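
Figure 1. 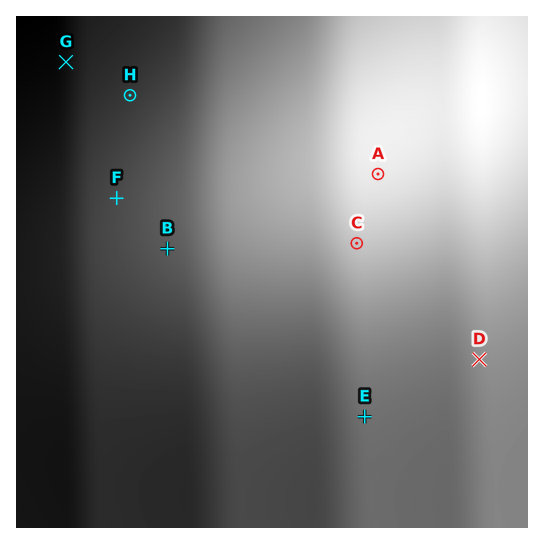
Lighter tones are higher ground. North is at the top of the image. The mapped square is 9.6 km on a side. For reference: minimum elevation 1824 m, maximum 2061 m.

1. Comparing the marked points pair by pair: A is higher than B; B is lower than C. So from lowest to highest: B C A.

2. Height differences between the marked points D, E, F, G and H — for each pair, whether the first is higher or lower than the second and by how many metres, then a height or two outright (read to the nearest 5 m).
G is lower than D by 115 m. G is lower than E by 90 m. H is lower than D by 80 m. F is lower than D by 60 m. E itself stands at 1930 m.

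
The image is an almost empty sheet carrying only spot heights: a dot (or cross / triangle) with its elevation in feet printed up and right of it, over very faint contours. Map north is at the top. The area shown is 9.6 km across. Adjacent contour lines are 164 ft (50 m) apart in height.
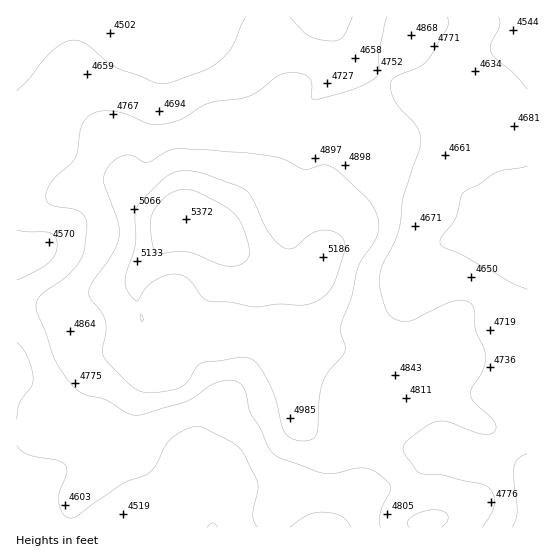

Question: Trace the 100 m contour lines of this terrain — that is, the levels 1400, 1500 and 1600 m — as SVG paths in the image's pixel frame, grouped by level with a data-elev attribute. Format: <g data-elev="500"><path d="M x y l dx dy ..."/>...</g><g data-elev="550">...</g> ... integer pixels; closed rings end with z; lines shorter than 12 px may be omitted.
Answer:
<g data-elev="1400"><path d="M290 527l17-12 15-3 11 1 8 3 5 4 5 7"/><path d="M512 527l4-8 1-8-3-32 0-12 4-8 9-5"/><path d="M17 445l5 6 7 4 28 5 8 5 2 8-8 20 0 9 4 12 4 3 4 1 7-3 44-31 28-12 7-8 10-21 8-8 16-8 11 0 32 16 6 6 5 6 13 28 0 8-5 24 1 7 4 5"/><path d="M17 342l5 6 5 9 6 21-2 9-12 16-2 16"/><path d="M527 289l-17-7-48-27-18-8-4-5 2-5 13-18 6-22 4-6 14-7 18-12 30-6"/><path d="M17 230l33 3 5 4 2 8-2 9-6 9-14 8-18 9"/><path d="M527 89l-12-14-18-16-6-6 0-8 9-20-2-8"/><path d="M246 17l-13 29-12 14-15 10-33 12-8 2-8-1-38-14-10-6-23-19-7-3-6-1-10 3-10 8-11 11-13 17-12 12"/><path d="M352 17l-9 20-5 3-7 1-12-2-11-4-19-18"/></g><g data-elev="1500"><path d="M441 527l6-6 1-6-5-4-9-1-11 1-11 6-5 5 2 5"/><path d="M299 441l11-1 6-5 2-6 1-32 3-14 6-10 17-22 0-5-4-13 0-10 10-25 8-32 15-24 4-11 0-12-5-13-8-10-25-23-7-6-7-2-21 4-20-9-11-3-29-4-63-4-13 2-22 11-4 0-13-7-7 1-6 3-10 10-4 12 15 41 1 9 0 8-8 18-19 26-3 10 1 5 11 13 4 10 1 10-4 19 2 8 29 29 8 4 9 2 21-3 11-4 6-5 9-15 6-4 38-5 10 2 9 8 11 20 14 45 6 6z"/></g><g data-elev="1600"><path d="M226 266l8 0 8-2 5-5 2-5 0-9-5-15-4-9-5-7-14-10-30-14-14 1-14 8-9 11-3 9 1 22 3 10 7 2 17-2 10 1z"/></g>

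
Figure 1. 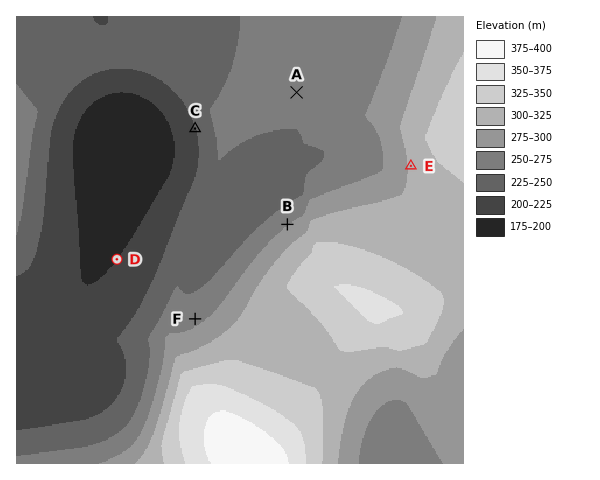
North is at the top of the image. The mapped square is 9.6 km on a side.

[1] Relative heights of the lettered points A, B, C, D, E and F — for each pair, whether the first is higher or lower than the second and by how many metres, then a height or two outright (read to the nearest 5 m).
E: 105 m higher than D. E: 80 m higher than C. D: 75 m lower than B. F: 70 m higher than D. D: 65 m lower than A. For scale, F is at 270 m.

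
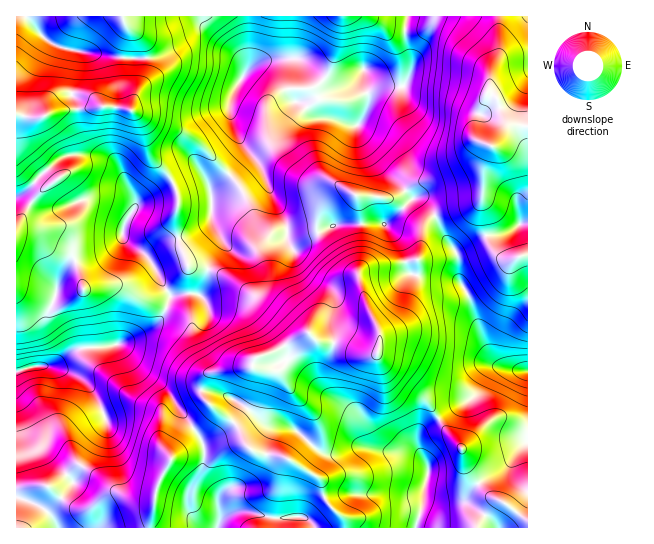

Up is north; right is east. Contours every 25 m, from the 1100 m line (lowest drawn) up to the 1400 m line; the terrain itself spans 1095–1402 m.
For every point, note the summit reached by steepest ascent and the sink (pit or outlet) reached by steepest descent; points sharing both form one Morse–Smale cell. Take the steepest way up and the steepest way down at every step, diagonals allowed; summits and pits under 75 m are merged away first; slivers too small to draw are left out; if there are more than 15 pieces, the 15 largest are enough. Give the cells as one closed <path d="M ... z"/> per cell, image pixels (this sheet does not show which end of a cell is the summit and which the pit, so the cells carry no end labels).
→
<path d="M210 269l-3 4-2 9-6 13-16-2-12 3-10 22-14 13-32 14-40 4-22 16-22 2-15 6 1 155 328-1-2-10-16-15-4-9-2-12-30-20 24-24 2-6 2-5-6-13-21-22-13-19-26-6 0-5 4-4 14-4 34-19-12-3-18-18-34-28-12-8z"/><path d="M122 16l-106 1 1 355 14-5 22-2 22-16 32-2 16-4 28-15 13-14 7-18 12-3 16 2 6-13 3-12-18-3-3-4-8-21-4-21 4-18-3-14-8-15-19-20-6-31-12-13 14-37 2-16-6-18-14-13z"/><path d="M434 216l-9 7-2 6-2 18-4 12 0 15-12 39-10 11-15 9-1 17-4 5-9 0-32-12-13 0-15-10-35 20-14 4-4 4 0 5 26 6 13 19 21 22 6 13-2 5-2 6-24 24 30 20 2 12 4 9 16 15 3 11 181 0 1-157-27-4-9-9-11-23-12-37-10-19 0-18-3-10-11-13z"/><path d="M299 59l-24 0-20 5-11 10-12 21-3 11 2 11 5 16 11 17 0 5-25 26-11 8 1 32 9 17 0 8-13 23 21 8 12 8 34 28 18 18 5 2 11 0 12 10 13 0 32 12 9 0 4-5 1-16-12-25-9-32-2-4-12-4-22-28-6-8 0-15 7-15 9-8 9-6 7 2 8 5 18 0 11 3 9-2 10-7-28-28-18-28-2-9 11-19 0-11-4-9-1-12-14 11-16 3-8-4z"/><path d="M247 16l-124 1 4 9 14 13 6 18-2 16-14 37 12 13 6 31 19 20 8 15 3 10-4 16 1 14 4 17 7 17 3 4 17 2 14-23 0-8-9-17-1-32 11-8 25-26 0-5-14-24-4-20 3-11 17-29z"/><path d="M498 16l-89 0-4 9 0 16 7 25-7 17-3 4-23 0-9-4-5-9-2 0 1 12 4 9 0 11-11 19 2 9 18 28 29 29 12-8 23-6 20-9 14-11 7-13 11 1 7-10 4-8 0-8-7-20-9-6 3-20 8-18z"/><path d="M527 16l-28 1 0 38-8 18-3 20 5 2 6 7 5 17 0 8-9 16-2 2-11-1-7 13-14 11-20 9-23 6-11 7 0 3 6 6 4-2 8 4 10 15 12-5 26-6 8-5 7 42 13 15 8 3 19-6z"/><path d="M345 189l-12 6-12 12-4 11 0 15 22 29 7 7 11 5 11 35 11 24 16-9 10-11 12-39 0-15 4-12 2-18 2-6 10-8-10-14-8-4-4 2-7-8-11 6-9 2-11-3-18 0z"/><path d="M407 16l-158 0-1 53 18-9 33-1 26 25 8 4 8 0 10-4 9-7 3-6 6 11 5 3 28 2 6-8 4-13-7-25z"/><path d="M481 200l-8 5-26 6-12 6 10 21 11 13 3 10 0 18 10 19 12 37 11 23 9 9 26 4 1-116-19 5-8-3-9-8-7-16z"/>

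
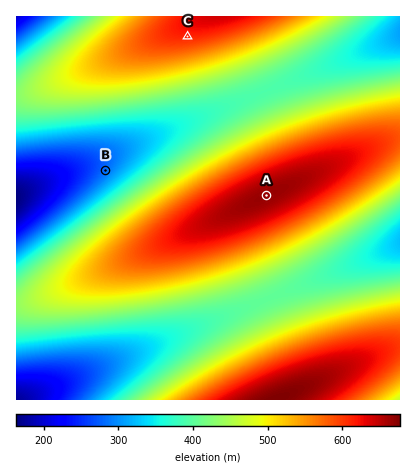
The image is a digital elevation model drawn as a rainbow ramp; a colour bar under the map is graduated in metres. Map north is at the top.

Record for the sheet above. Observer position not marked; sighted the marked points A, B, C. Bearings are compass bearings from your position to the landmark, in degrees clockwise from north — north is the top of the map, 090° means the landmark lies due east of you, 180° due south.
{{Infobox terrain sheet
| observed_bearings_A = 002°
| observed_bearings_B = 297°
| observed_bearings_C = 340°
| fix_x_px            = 265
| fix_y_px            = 251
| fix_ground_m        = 520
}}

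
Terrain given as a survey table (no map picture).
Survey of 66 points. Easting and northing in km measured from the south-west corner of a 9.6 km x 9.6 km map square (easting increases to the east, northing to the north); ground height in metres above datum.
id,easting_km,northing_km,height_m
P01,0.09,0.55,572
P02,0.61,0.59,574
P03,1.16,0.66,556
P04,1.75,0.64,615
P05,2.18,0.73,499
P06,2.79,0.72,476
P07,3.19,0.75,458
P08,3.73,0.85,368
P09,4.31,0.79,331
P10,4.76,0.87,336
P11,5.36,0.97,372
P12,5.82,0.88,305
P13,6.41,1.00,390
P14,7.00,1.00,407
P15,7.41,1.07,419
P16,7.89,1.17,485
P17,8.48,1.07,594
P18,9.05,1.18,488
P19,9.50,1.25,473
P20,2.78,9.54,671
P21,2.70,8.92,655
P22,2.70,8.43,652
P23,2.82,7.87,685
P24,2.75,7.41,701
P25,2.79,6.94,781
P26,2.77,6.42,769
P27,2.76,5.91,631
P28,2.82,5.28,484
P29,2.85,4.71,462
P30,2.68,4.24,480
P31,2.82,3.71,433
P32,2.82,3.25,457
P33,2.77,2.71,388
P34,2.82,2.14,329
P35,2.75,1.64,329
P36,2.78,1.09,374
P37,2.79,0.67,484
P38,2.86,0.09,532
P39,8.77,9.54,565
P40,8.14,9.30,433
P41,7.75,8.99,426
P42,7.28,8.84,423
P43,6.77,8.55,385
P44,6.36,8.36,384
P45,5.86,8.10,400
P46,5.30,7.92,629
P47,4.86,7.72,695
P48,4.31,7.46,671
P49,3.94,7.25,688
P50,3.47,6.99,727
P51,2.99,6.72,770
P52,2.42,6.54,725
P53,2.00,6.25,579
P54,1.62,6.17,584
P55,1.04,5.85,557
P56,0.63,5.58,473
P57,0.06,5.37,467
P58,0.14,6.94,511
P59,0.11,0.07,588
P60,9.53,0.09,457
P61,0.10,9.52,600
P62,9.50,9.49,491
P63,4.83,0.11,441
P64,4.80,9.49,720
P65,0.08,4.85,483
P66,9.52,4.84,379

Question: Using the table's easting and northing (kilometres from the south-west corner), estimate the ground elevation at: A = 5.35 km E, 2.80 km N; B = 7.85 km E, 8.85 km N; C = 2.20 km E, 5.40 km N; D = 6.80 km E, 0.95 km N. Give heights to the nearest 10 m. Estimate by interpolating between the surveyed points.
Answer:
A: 440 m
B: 420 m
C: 450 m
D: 410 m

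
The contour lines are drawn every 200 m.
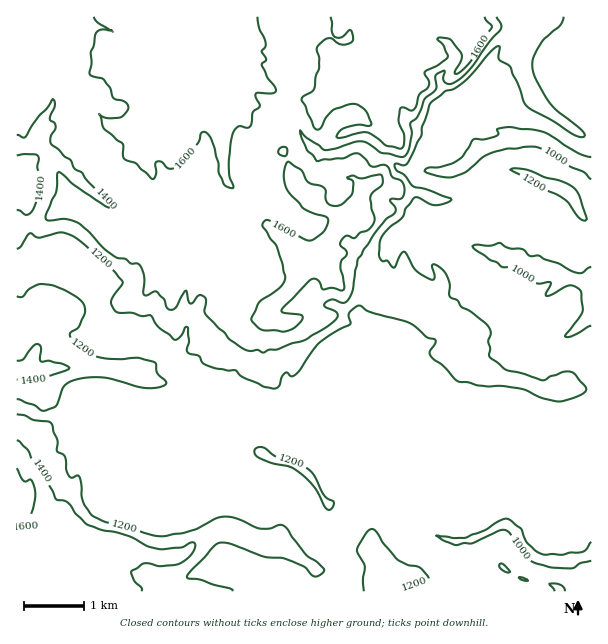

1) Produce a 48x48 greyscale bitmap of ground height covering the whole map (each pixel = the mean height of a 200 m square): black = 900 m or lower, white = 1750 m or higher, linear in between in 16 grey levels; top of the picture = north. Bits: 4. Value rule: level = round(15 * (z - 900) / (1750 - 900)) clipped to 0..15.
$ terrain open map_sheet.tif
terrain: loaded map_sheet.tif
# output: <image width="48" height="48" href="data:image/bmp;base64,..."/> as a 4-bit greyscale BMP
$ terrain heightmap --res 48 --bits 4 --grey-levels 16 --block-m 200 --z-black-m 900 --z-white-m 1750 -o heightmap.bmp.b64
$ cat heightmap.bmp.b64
<image width="48" height="48" href="data:image/bmp;base64,Qk32BAAAAAAAAHYAAAAoAAAAMAAAADAAAAABAAQAAAAAAIAEAAATCwAAEwsAABAAAAAAAAAAAAAAABEREQAiIiIAMzMzAERERABVVVUAZmZmAHd3dwCIiIgAmZmZAKqqqgC7u7sAzMzMAN3d3QDu7u4A////ALu7qaupmIdmVVVERERDRmVVVVRFVVVVRLu6qqupiHdVVVREVVVURmZlVVVVVVRDM7u6qqqqmZl1VURVVVVVVmZVVERFVDIREru6qru6qZmXVVVmZkREVmVEQzM0QxIjIsu6q8updmZ3ZmZmZUMzRlQzIiIiMiMzM8y7uodlRERFZmVVVDMzRVMiMzMyEjNEQ9y7p1REMzMzRVREQzRDNEMzMzMzMzRERNy5hkQzMzQzM0MzM0VUMzIzMzREQ0RERNyodUQzM0QzMzMzM0VEMzMzMzRERERERMyXZUMzNEQzMzM0RFREQzMzMzNERERERMp2VUMzNEQzMzRFVVRERDMzMzRERERERLhlVEMzNEREMzVVVERERERERERERERERIdlRDMzNEREREREREREREREREREREMzM3ZlRDMzREREREREREREREREREREREMzM2VURDMzRERERERERERERERERFVEQzMzM1VlQzMzRERERERERERERERERVVEQzREQ2Z2RDM0RERERERERERERERERVVVRFZmZYiHVERWZlREREVmVERERERERVVmZmZmZZmZiHd3ZkREVWd3ZURERERERWd2ZVVVVJmYh2VVVURVZ3iIdlREREREVnhlVEM0Q4mHZUREREVWeJmZmHREREREVndlRDMiI3h2VURERFZniau8y5dVRERFZmdlQzMiInd3ZUREVXZnm7zd3LqGVEVWZmZlQzMzIWZ3ZkRWZoiIq7zdzLqXVWZmZmVUMyMzIVZ2ZUVniJmZq7zN3LuqZmZmZlQzIiIjIVVVVERXiaqaq7vM3czcdmZmZVQyIiIiIVRERERnmrqru7u8zd3bhmVlVVMiIiEREUREREaJm7qru7u83d7cllVVVUMiIhIiMlRERWmqvLqru7u83d3cp1VUQyIiIiIjM2VVVpu6u7u8zLvN3M3cyVVDIiIiIiIzRHZ3eaqqqqvMu7zNzMzd3IVDMzIiIiM0VZiKqqqZqrzLu7zMzMzd3bhTREMyIjNEVamKqpmaqru7u8zMzN3M3Ll1VVQyIzRVVbp5qZmqvMu7vMzMzdzM3cuFVEVDM0VWVLqJiKqrzMu7zMzM3czMzcljIiNFRVVVQql4iaq83MzLzMvMzLq7yZZSIiIkVVVDEZl4mqvN3d3MzczMy5iIl4mUMyISIzMhEoeKqqvN7t7c3cy8ypq6ms21RDIhERESRZiJqrzd7u7d3czLubzMzN22RDMiIiI1VamJq8zN3u7t3t3Lqs3MzN24VDMjRERVVaqZq8zM3e7u7t3Lq93cze3bVDM0RVZVVbuqu7zd7u7+7t3Mu83d3u7tlUNERWZVVburvMze7u7+7t3cu83u7v/+uJVEVWVVVbuqzN3u7u7u7u3cu83u3e7+yrpVVWVVVLqqvN7u3u7u3d3Mu83t3e/+7b2VVmVVVbu6vM7d3e7u3d3cu83c3e7u7c7XZmVVVcy7u83d3e7t3e7Lu8zM3u7u3e7rdmZVVcy7u83e7d7t3d3Lu8zd3v7u7u7shnZlVQ=="/>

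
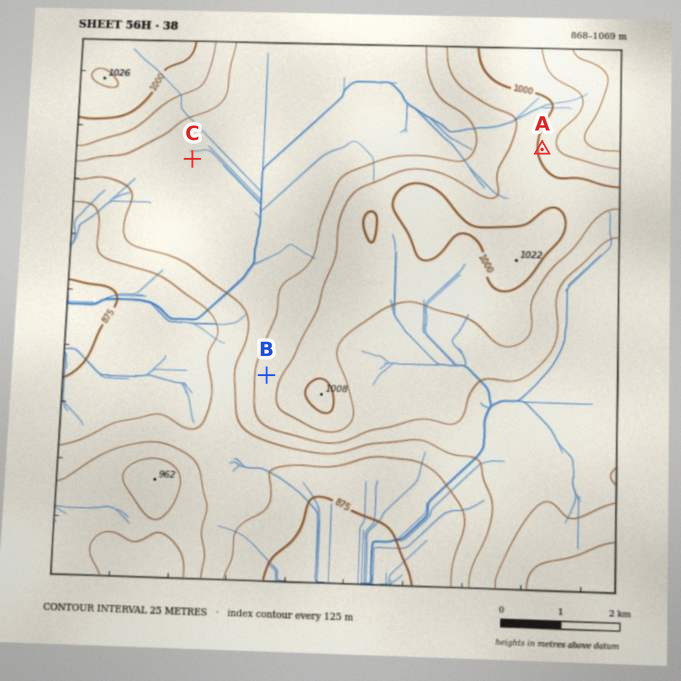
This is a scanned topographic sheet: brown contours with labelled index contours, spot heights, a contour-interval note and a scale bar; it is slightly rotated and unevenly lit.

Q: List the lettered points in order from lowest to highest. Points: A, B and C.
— C B A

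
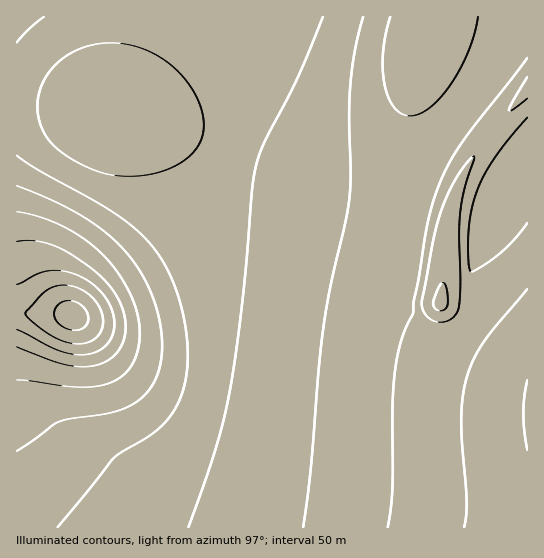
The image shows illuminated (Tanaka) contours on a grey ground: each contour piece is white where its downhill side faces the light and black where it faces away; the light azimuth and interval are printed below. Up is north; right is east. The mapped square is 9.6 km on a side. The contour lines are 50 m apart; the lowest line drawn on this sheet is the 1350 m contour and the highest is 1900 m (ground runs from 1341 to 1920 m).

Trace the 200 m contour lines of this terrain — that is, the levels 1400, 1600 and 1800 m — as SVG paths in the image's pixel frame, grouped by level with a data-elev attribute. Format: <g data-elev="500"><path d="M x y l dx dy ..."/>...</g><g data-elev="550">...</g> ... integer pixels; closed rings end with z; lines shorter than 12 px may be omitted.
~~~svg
<g data-elev="1400"><path d="M464 527l2-12 1-16-6-81 2-20 3-19 7-18 11-19 43-53"/><path d="M438 322l-11-5-4-6-1-6 12-68 7-25 9-23 12-20 12-13 0 3-10 31-4 24-1 23 1 48-1 22-3 7-5 5-6 3z"/><path d="M527 98l-14 12-3 1-1-1 18-33"/></g><g data-elev="1600"><path d="M58 527l56-69 40-26 9-8 9-10 8-16 5-17 3-22-1-22-6-30-8-26-12-23-15-19-15-13-19-15-74-41-21-15"/><path d="M17 43l12-14 15-12"/></g><g data-elev="1800"><path d="M17 329l41 21 13 4 12 1 14-3 9-7 6-10 2-12-3-14-7-14-13-12-14-8-15-4-15 0-10 3-20 10"/></g>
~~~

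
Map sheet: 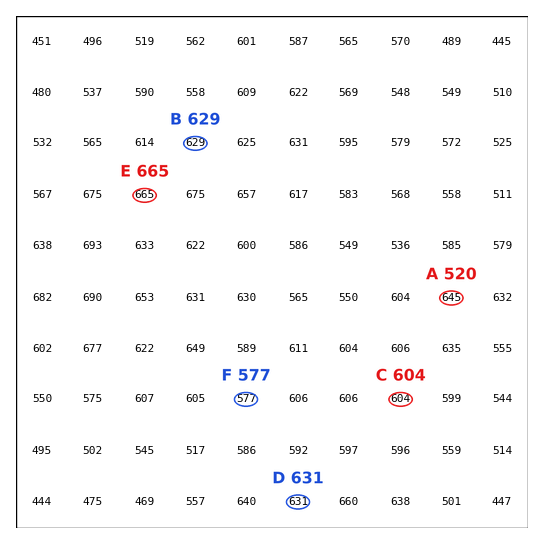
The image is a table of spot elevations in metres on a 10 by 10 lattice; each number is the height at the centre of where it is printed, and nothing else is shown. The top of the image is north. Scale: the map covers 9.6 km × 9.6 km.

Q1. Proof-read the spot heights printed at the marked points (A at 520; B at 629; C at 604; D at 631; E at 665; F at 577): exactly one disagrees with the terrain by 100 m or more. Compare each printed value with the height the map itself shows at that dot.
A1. A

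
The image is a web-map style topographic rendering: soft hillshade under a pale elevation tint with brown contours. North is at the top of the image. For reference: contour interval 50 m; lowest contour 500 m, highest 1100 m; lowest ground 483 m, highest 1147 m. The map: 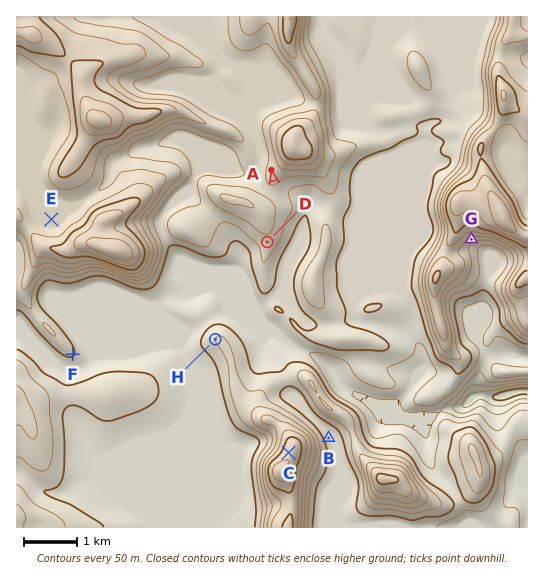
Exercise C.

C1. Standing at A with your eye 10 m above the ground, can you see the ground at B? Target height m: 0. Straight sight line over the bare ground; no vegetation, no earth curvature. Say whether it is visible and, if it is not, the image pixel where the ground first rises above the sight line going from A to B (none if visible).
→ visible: false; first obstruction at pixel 315 372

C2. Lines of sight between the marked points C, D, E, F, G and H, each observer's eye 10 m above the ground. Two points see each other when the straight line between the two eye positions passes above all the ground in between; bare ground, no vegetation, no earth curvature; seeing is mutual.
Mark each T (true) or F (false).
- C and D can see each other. T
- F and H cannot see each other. F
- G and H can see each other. F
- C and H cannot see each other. F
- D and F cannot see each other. F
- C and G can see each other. F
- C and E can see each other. F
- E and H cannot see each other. T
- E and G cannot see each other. T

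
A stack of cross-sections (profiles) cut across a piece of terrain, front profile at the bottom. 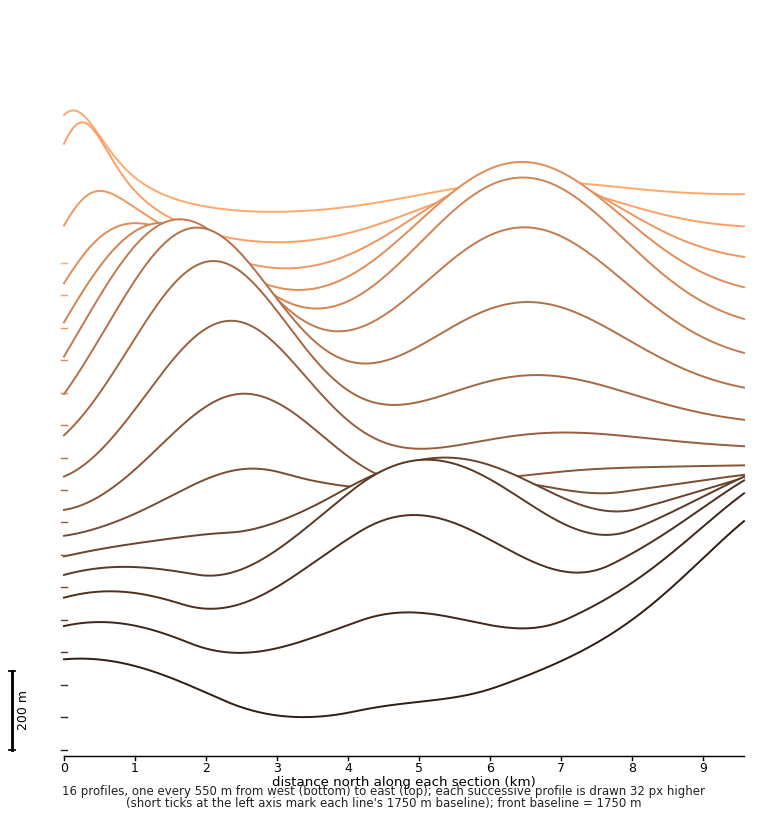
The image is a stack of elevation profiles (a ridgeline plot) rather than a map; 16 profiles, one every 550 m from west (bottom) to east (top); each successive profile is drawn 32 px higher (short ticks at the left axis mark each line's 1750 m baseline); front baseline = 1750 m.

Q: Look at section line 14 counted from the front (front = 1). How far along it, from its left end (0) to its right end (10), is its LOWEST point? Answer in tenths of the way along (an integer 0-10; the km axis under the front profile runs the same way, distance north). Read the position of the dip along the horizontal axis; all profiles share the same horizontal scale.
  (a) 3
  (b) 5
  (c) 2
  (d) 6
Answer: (a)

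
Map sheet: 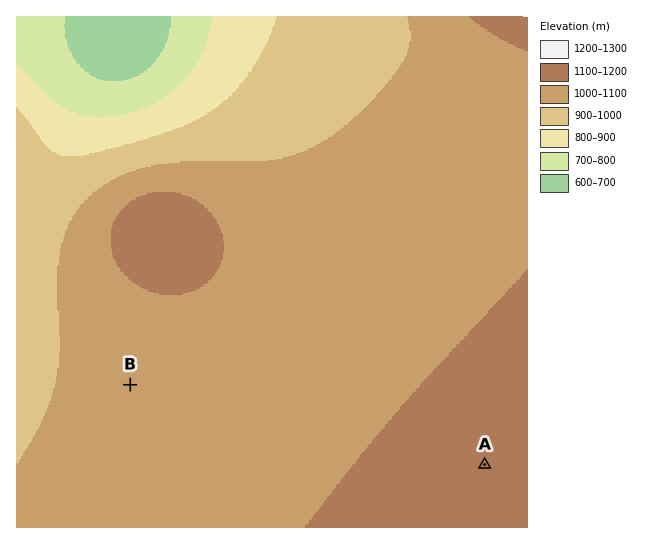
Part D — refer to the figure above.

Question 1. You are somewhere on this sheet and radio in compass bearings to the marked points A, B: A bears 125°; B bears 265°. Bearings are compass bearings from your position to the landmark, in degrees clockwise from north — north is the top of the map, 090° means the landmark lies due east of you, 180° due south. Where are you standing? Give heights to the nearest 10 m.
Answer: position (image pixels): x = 344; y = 366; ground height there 1080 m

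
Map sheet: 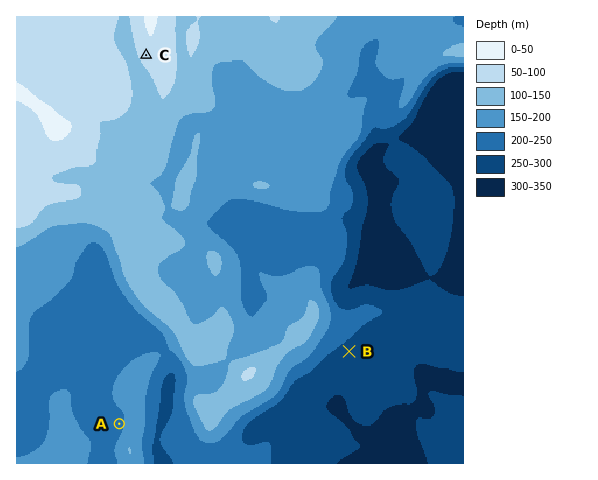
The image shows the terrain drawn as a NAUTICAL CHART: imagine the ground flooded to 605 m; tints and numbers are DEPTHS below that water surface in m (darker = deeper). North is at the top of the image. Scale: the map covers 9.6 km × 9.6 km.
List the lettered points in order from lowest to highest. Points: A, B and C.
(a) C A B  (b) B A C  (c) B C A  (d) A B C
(b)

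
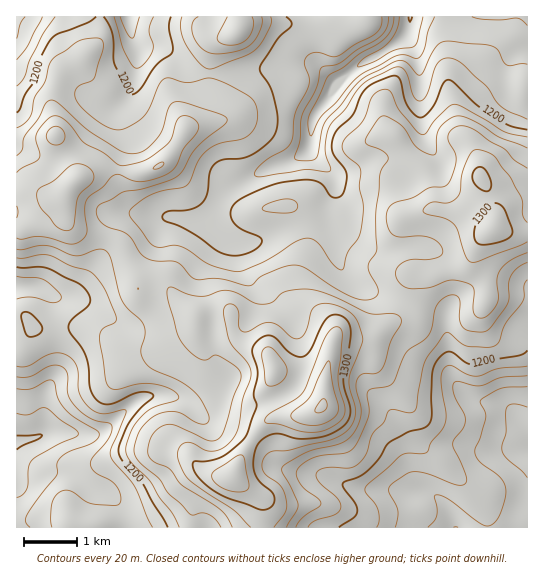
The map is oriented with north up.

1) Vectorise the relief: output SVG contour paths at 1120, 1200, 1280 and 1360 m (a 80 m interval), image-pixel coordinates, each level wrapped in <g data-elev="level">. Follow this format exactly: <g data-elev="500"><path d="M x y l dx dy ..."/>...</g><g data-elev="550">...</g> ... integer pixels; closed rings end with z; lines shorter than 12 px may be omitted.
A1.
<g data-elev="1120"><path d="M527 478l-6-8-15-12-4-9 4-16 0-19 1-7 3-2 4-1 13 3"/><path d="M17 413l10 2 14-7 5 0 15 12 15 10 2 4-2 3-18 7-25 15-4 8-2 22-5 6-5 2"/><path d="M423 17l-5 24-4 5-20 4-21 12-15 5 0-2 4-6 20-11 8-7 7-12 2-12"/></g><g data-elev="1200"><path d="M339 527l14-9 4-7-2-8-12-16 0-4 15-6 9-6 11-12 8-13 4-4 19-10 16-4 5-5 2-8 1-44 2-8 6-7 5-4 5 0 15 11 8 2 17-5 29-5 7-5"/><path d="M29 337l5-1 5-2 3-3 0-4-9-12-4-3-4 0-3 2-1 4 4 15z"/><path d="M17 267l22 0 10 2 29 14 10 10 2 6-1 6-17 14-4 8 2 6 11 13 5 9 3 12 1 21 7 12 5 3 7 1 29-12 9 0 6 3-1 3-14 13-9 12-9 20-2 8 5 11 20 23 25 42"/><path d="M527 130l-20-5-23-15-9-7-25-23-3 0-3 2-11 24-7 9-5 3-7-4-7-8-3-8-3-17-3-4-5-1-14 5-9 4-6 6-11 23-15 15-5 9-1 8 1 7 12 16 2 5-2 12-3 9-4 2-5 0-12-14-14-3-29 3-28 11-10 5-6 6-3 5 0 7 3 6 5 5 22 10 0 5-7 7-12 5-11 1-10-3-32-22-25-10-2-3 1-3 5-4 21-1 10-5 8-10 3-22 5-10 8-3 18-1 9-3 13-9 10-10 4-12-1-16-5-20-10-16-1-4 2-6 15-23 14-14 0-4-5-5"/><path d="M96 17l-7 5-31 12-7 5-11 20-5 20-10 15-5 15-3 4"/><path d="M171 17l-2 10 4 19-1 7-15 12-16 24-6 4-4 2-4-4-12-26-3-31-3-10-5-7"/></g><g data-elev="1280"><path d="M274 527l11-14 2-11-3-9-3-7-15-11-3-4-1-7 3-7 8-6 17-1 45-12 13-8 7-12 0-11-5-18-1-10 13-34 0-8-4-14-5-8-8-6-11-4-12-1-8 3-3 6-6 20-3 4-5 2-6-2-12-11-8-3-9 1-15 8-5-1-3-5 0-13-2-6-7-3-4 1-2 4 0 8 5 24 5 6 13 16 4 8-1 8-8 22-4 28-7 12-10 8-7 2-7 0-14-8-7-1-7 5-1 10 5 14 6 8 45 31 17 17"/><path d="M63 230l6 0 4-3 5-30 13-14 3-4 0-5-3-4-9-6-7 0-5 2-16 14-15 8-2 5 1 8 3 8 15 17z"/><path d="M527 223l-4-8-1-17-12-21-16-21-7-4-9-2-6 1-5 10-5 14-2 16-3 7-10 5-16-1-5 4-3 4 3 4 19 4 9 6 4 7 8 26 5 5 7-1 49-19"/><path d="M153 169l6-1 5-5-2-1-3 1z"/><path d="M53 145l8-1 4-5-1-8-6-4-7 1-4 6 1 7z"/></g><g data-elev="1360"><path d="M316 413l6-1 4-3 1-6-2-4-3 0-5 7-2 4z"/></g>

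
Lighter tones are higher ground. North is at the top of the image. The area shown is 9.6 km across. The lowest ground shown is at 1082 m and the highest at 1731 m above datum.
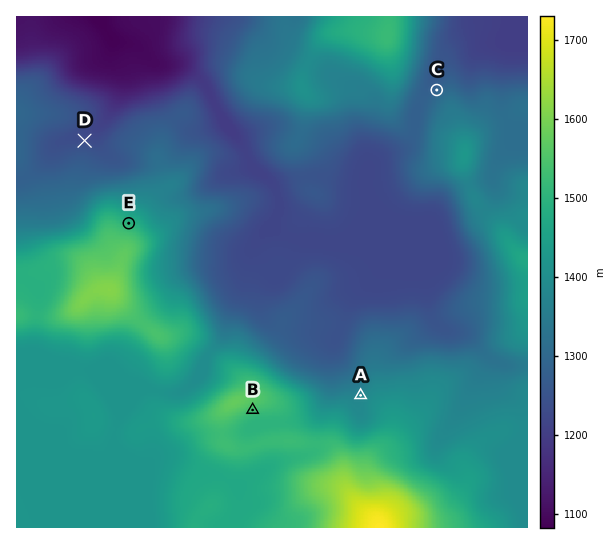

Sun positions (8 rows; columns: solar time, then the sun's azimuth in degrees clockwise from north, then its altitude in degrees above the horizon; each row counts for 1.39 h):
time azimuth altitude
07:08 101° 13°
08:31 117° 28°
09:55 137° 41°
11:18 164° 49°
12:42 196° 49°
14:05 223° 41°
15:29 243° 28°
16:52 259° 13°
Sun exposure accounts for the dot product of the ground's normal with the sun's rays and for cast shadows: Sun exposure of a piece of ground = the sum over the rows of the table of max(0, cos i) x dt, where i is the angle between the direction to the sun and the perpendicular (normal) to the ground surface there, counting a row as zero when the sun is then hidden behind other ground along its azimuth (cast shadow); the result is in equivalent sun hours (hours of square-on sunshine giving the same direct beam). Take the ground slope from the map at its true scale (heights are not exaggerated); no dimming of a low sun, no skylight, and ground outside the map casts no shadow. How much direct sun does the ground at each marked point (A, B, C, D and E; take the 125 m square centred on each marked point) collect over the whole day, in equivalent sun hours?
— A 5.4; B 6.7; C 5.3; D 5.4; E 4.8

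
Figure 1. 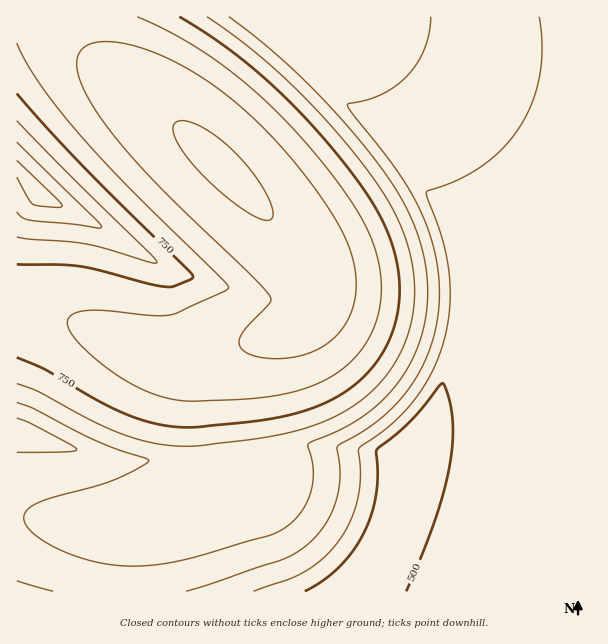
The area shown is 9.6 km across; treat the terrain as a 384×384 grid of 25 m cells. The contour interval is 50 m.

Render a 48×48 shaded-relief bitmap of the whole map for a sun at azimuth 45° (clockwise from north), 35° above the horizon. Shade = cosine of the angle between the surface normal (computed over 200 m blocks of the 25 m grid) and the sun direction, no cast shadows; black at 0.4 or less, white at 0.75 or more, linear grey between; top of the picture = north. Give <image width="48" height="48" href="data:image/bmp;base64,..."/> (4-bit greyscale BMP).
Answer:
<image width="48" height="48" href="data:image/bmp;base64,Qk32BAAAAAAAAHYAAAAoAAAAMAAAADAAAAABAAQAAAAAAIAEAAATCwAAEwsAABAAAAAAAAAAAAAAABEREQAiIiIAMzMzAERERABVVVUAZmZmAHd3dwCIiIgAmZmZAKqqqgC7u7sAzMzMAN3d3QDu7u4A////AEVVVVVVVVZmZVVVVVVnd3d3d3d3d3d3d1VVVVVWZmZmZlVVVWZ3d3d3d3d3d3d3d1VWZmZmZmZmZmVVVmd3h3d3d3d3d3d3d2ZmZmZmZmZmZmZWZnd4iHd3d3d3d3d3d2Zmd3d3d3ZmZmZmZ3iIiHd3d3d3d3d3d3d3d3d3d3d3ZmZmd4iJmYd3d3d3d3d3d3d3d3d3d3d3d2ZneIiZqYd3d3d3d3d3d4iIiIiId3d3d3d3iJmaqpd3d3d3d3d3d4iIiIiIiHd3d3d4iZmqqpd3d3d3d3d3d5mZmZiIiId3d3eImZqru5h3d3d3d3d3d5mZmZh3dnd3d3iJmaq7u6d3d3d3d3d3d6qZh1RDNERVZniJmaqqqod3d3d3d3d3d5h1MhESIjM0RVZmd3d2Zmd3d3d3d3d3d0MRAREiMzNERERERERFVVZ3d3d3d3d3dxABEiIzNERERERERERVVmZ3d3d3d3d3dxESIjM0REVVVVVVVVVVZmd3h3d3d3d3dyIiMzREVVVVVVVVVVVmZ3eIiHd3d3d3dzMzNERVVmZmZmVVVmZmd3iJiHd3d3d3dzRERVVWZmZmZmZmZmZnd4iZmYd3d3d3d0RFVWZmd3d3d2ZmZmd3eImaqZd3d3d3d1VVZmd3eId3d3d3Znd3iJmqupd3d3d3d2ZmZ3eIiIiId3d3d3d4iZqru6h3d3d3d2d3d4iJmZiIiId3d3eImaq7zKh3d3d3d3d4iImZmZmIiIh3ZneImau8zLh3d3d3d4iIiZmqqqmZiHZlZneJmqu8zbh3d3d3d4mZmaqru6mHZURFVniJqrvM3bh3d3d3d5mZqqu7u5ZDMzRFZ3iZq7zN3rh3d3d3d6qqq7u8pzESI0RWZ4iaq8zd7rd3d3d3d6q7u7y5QQEiM0VWd4mqvM3e7qd3d3d3d7u7vMpiABIjNFVneJmrvN3u/Yd3d3d3d7zMy4QAASIzRVZ3iZq7zN7v+3d3d3d3d8zLhBAAEiM0VWd4iaq8zd7/6Xd3d3d3d9yUEAARIjNFVmeImqvM3e//t3d3d3d3d8gQAAESIzRVZniJqrvN3u/9h3d3d3d3d3EAABEiNEVWZ4iaq7zd7v/qd3d3d3d3dxAAARIjRFVmeImqu83e7/+3d3d3d3d3eAAAEiM0RVZ3iJqrvN3u//uHd3d3d3eIiAARIjNEVWd4iaq7zN7v/7h3d3d3eIiIiAESIzRFZneImqu8ze7//Id3d3d3iIiIiBIjNEVWZ3iJqrvM3u//uHd3d3eIiIiIiCIzRFVmd4iaq7zN7v/7h3d3d3iIiIiIiCM0RVZneJmqu83e7/64d3d3eIiIiIiIiDRFVmd4iZqrvN3u/+t3d3d3iIiIiIiIiERVZneImaq8zd7v/qd3d3d4iIiIiIiIiFVWZ3iJmrvM3e7/2nd3d3iIiIiIiIiIiFZneImaq7zN3u/9l3d3d4iIiIiIiIiIiGZ3iJmqu8zd7v/Id3d3eIiIiIiIiIiIiGd4iZqrvM3e7/2Xd3d3iIiIiIiIiIiIiA=="/>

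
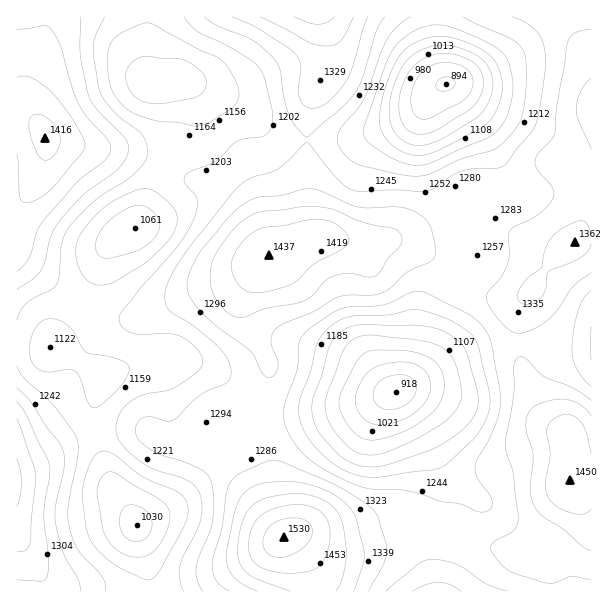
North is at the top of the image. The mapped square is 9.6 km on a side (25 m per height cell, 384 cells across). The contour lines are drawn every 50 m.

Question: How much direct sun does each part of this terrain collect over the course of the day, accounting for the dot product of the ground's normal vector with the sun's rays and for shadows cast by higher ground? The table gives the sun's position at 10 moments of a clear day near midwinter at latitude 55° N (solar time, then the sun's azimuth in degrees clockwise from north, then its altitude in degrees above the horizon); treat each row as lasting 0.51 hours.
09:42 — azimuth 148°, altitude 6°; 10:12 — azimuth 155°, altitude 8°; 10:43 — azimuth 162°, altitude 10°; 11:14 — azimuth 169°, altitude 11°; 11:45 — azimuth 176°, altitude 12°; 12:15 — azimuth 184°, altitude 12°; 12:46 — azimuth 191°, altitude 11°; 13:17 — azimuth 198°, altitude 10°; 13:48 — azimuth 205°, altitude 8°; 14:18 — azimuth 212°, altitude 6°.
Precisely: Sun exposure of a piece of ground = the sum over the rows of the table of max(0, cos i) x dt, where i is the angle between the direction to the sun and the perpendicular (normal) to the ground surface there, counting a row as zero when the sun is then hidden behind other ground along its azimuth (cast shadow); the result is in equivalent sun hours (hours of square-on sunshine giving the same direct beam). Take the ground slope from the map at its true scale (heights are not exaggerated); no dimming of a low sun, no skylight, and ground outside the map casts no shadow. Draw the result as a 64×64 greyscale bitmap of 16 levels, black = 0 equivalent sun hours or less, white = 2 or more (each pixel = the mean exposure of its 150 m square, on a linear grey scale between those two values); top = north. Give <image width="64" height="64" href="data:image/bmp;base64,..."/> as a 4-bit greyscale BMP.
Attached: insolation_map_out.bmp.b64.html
<image width="64" height="64" href="data:image/bmp;base64,Qk12CAAAAAAAAHYAAAAoAAAAQAAAAEAAAAABAAQAAAAAAAAIAAATCwAAEwsAABAAAAAAAAAAAAAAABEREQAiIiIAMzMzAERERABVVVUAZmZmAHd3dwCIiIgAmZmZAKqqqgC7u7sAzMzMAN3d3QDu7u4A////AHd2ZlZmZmZmd4mavN7+7cupmZmaq7u7u7qru7u7qYd3mYdVRERDNEVWd4ibze7ty6mIiJmqq7u7qqqqu7qZiImql1QzIiERI0VmZoms3e3LqYd4iJmaqru7qpmqqYiJmqmGUzIhEAASNERFZ4q83cuph3d3eIiaq7upmIh3d4mqmHZUMiIQAAIjMzRFZ4mruqmHZlZnd4maqYh3ZmZniZqHZURDMyEREiMzM0RVZniJmHZlVVZneIiHZVVEVmeJmYZlREREQzMzMzMzRERERFZ3ZlVVVWZmZmVDMzRWeJmZh2VVVVVVVVVURERVQzIiI0REVVVWZmVURDMjNWiau6mHZmZlVWZnd3ZVVVVDIQAAESMzRFVmVUMzMzRWeazMuod3d2VVZ4mqmHdmZUIQAAAAARIjNFVUQzRFVmeJq8u5d3iIdlZ4m8u6qXdlMhAAAAAAAAEiMzNERVZ3d3iZqph3eIiHd4m97ty6l2QyEAAAAAAAAAESIzRVZ4h3ZneIh2ZniIiIms3u7cuoZCEQAAAAAAAAAAESI0V4iHZlVmZmVVZ4iJms3u3dy6hkMhEQAAAAAAAAABEiNWd3d2VVVVVERFZ4ms3d3My6mHVDMiEAAAAAAAAAARIzRWd3dlVVVEQzRWibzdy6qpmIdlREMhAAAAAAAAABEiIjRnh3dmZlRDM0Vomrqph3d3d2VVVDIQAAAAAAAAESERI1Z4iHdmVDMzNFZ4iHdlRWd3dmZVQzEAAAAAAAARERIjRWeHZVRDMzM0RFVlVUM0VWZnd2ZUQyIRAAAAAAESIiM0ZmVDMzIzM0REREQzMzRERWZ3ZmVUQyIQAAAAASIzM0VVQyERISI0RVRDMiIjMzM0RWZ3d2ZVMyEQAAASI0RVVVQyEAAREjNFVUMiESIzMzM0VniIiHZVQyEAASM0VmdmVDIQAAERI0VVVDIiIiIiIjRneJmZmIdlQzIzRFZniHdkMhAAAREjRVZlRDMzMiIjRWeIiZmZiId3ZmZmZ3iIh2VDIRETIiNFZ3dmVERDM0Vnd3d4iIiIiZmqmZh4iIiHZUQzMzRDM0VniIh2ZVVWZ4iHdmZ4iIiJq7u8upmIiHZVRFVURlRERneZqpmYeImZmYdlVWeIiZmrzd3LqpiHdlVWZmZWdmVmeJmqqqqqq7u6mHZmeJqqu7zd3czLuph3Zmd3dmeIh3d4iZmau7vMzLuod4iau8ze7u7d3dzLqYiIiId3Z4mZiHd3iImrzMzMu6mZq7zd7////u3d3dy6mZqpiHd4mZmYdmZmeJq7u7uqqqvM3e7////+3d7tzLqqqrqZiImqqphlVEVneJqqqqqrzM3d3u////7czdzLqYmaqqmImruph2RDM0VneJmZmazNzMy83v//7czLu6mHZniJmZmsy6l2VDMzNEVneIiJmru7qqq8zd3My7qphlREVmeJq7y7qGVDMzMiNFVmd4iJmqqZmqqru6q7qYdUMzNEVnmry7qXZUMiIhEjNEVmd4iIiJmruqmZmaqYdUQ0RERWeavLqYdlQyIRERIiNFVWd3d4iru7qYiZqZhlRVVVVVZ4mrmYd2ZVMhERERIjM0RWZmeJq7qYeJmYh2VWZmZlVneIl4iId3dUMhERESIiMzRFVniZmIdneIdmVWeHd2VVVmd2eJmZmYZUMiIiIRIiIiM0RWZlVEVVZmVWeIh2VURFVWaJq7u6qYZVVEMiIREREREiIiIRIjNEVWeIh2VDMzRFV5q7zMzLqYiHZUMiEREAAAAAAAAREjNFZ4iGVDIzMzRXmrvMzNzLupmHZDIREAAAAAAAAAEREjRniHZUMzMzNGeau7zN3u3Lqph1QyEQAAAAAAAAAAERI1d3ZVVVVVREV4mru83u7tupmHZUMiEREREQAAERAAEjRVVVVmd3dlVWiaq7zN3dy6iHZVVDMiIiIiIREREQAAEiI0VWeIh2ZWZ4mqu8zMu6l2VVVERDMzMzMyIiIRAAAAABI0V4iHZmZ3iZqru7uph2VUREREMzNERDMyIhAAAAAAABJFZ3dmZoiImZmZmYh2VUREREQzM0REQzIiEAAAAAAAASRFVmd3iIh3d2ZVVlVUREREMzRERVVUQzIQAAAAAAABIiNFZ4iHdmZUMyIzRERENEMzNFZnd3ZlQyEAAAAAAAESIjVoiYdlRDMhEREiMzMzMzM0V4mZqZh1MgAAAAAAASIzRXiIZUMzMiEQAAESIzMzNEVnmrvMupdTEAAAAAASNERVeIdUMzMyIREAABEiMzRFVniavMzLqXUxAAAAABJEVVVmZkMzMzMyIRERERIzRFZniIiau8y6llIQAAAAI0VVVVVVQzNEREMzMiMiI0RVZ3eHd3iau7qYZTEAAAE1VWVVVVRERERFVERERVVVZmeId3dmZniaqqqHVCEAFFd3ZlVVVERVVVVVVWZnd3iIiJmYh2ZWZ4mZq6mHVUVniYdmZVVURFVVVVVneImZqqqqqqqYd3d3iImru7qqq7vKl2ZmVVVERVVVVmeJmqu8zMu6u7qZmYiIiavO7u7u/+yod3ZmVUREVWZneImZq8zN3Mu8y7u6qZiIq97//////bqYd2VUNERVZ4iZmZmqvM3dzMzMzMu6mIibzv/////ty6mHZURERVZniZmZmZqrzN3d3d3cy7qZiZrN3v//7cy6qZhlRFVWZmZ4iIiIiZq8zd7u3cy6qpmZq7zM3czMu7uqqXZl"/>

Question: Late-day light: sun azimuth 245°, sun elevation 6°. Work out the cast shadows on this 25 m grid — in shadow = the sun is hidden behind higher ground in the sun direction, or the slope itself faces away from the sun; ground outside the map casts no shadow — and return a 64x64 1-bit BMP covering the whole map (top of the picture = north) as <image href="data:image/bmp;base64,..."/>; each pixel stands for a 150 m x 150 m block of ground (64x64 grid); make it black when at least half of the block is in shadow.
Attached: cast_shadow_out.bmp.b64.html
<image width="64" height="64" href="data:image/bmp;base64,Qk0+AgAAAAAAAD4AAAAoAAAAQAAAAEAAAAABAAEAAAAAAAACAAATCwAAEwsAAAIAAAAAAAAA////AAAAAAADwAAAD4AAAAfwAAAPgAAAD/wAAA/AAAAf/gAAH+AAAD//AAA/4AAAP/8AAD/wAAB//wAAf/AAAH//AAD/8AAAf/8AAP/4AAD//wAB//gAAP//AAH//AAA//4AAf/+AAH//AAB//8AAf/4AAP//4AB//gAA///gAH/8AAD///AAf/wAAP//8AD//AAB///gAP/8AAH//8AA//wAAf//gAD//AAB//+AAf/8AAH//wAB//wAAP//AAH//gAA//8AAf/8AAD//gAB/wAAAf/8AAH+AAAB//AAAPwAAAH/4AAA/AAAAB/AAAD4AAAABwAAAPAAAAAAAAAAwAAAAAAAAAHAAAAAAAAAAcAAAAAAAAAAAIAAAAAAAAAD4AAAAAAAAA/wAAAAAAAAH/gAAAAAAAA//AAAAAAAAD/+AAAAAAAAH/8AAAfGAAAD/wAAD+IAAAD+AAAf8gAAAB4AAB/8AAAAAAAAD/4AAAAAAAAP/wAAAAAAAA//AAAAAAAAD/+AAAAHAAAf/4AAAB/AAA//wAAB/+AAD//AAAP/8AAB/+AAA//4AAD/4AAH//wAAP/wAAf//gAB//gAA///AAH/+AAD//8AAf/4AAP//wAB//gAA//+AAH/8AAB//wAAf/wAAH/8AAB/+AAAf/AAAH/wAAA/4AAAf+AAAD/AAAD/wAAA=="/>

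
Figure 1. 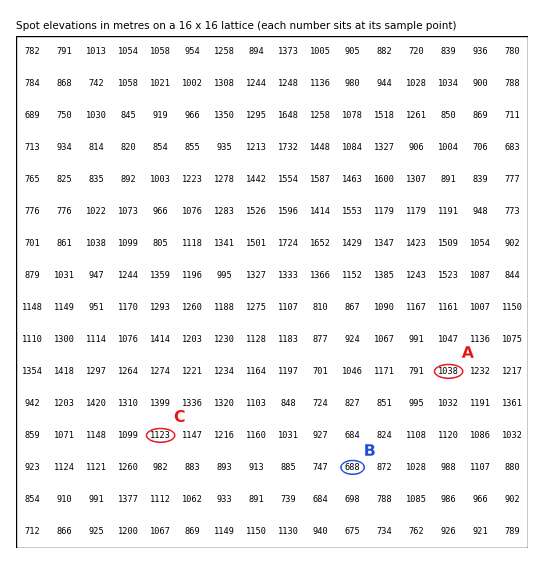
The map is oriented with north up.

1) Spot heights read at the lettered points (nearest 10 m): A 1040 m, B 690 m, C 1120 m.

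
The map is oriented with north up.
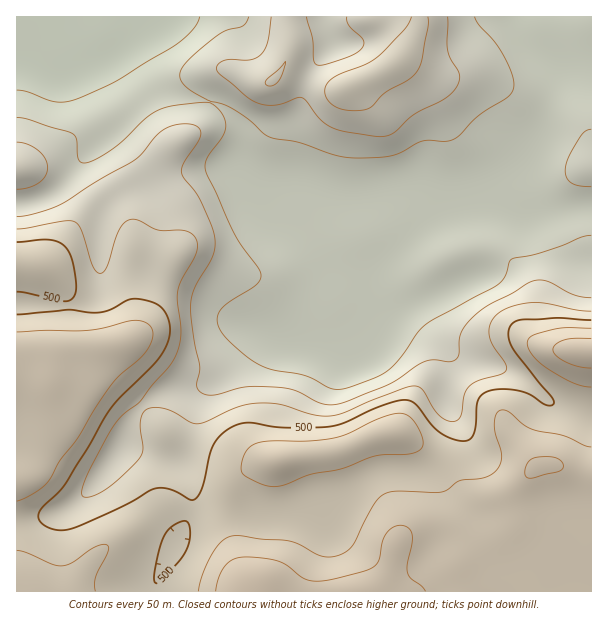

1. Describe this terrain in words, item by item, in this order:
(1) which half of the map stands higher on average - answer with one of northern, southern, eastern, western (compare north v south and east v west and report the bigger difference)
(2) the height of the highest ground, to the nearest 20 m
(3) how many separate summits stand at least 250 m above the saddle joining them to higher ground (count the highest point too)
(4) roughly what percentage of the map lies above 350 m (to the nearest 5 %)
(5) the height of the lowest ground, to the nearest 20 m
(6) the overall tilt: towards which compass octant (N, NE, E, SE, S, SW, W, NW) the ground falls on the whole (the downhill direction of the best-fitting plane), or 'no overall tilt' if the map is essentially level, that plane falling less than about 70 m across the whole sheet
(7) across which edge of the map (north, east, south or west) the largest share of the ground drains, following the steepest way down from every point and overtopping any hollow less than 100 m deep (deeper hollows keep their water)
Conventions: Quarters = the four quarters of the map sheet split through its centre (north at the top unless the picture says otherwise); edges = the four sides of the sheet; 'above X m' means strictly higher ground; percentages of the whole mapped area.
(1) On average the southern half of the map is the higher ground.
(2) About 640 m is the highest elevation on the sheet.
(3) Counting only tops that stand 250 m proud, the map has 1 summit.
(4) Ground above 350 m makes up about 70 % of the sheet.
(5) The lowest point is down at roughly 280 m.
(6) Overall the map slopes down towards the north.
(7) Most of the ground drains across the eastern edge.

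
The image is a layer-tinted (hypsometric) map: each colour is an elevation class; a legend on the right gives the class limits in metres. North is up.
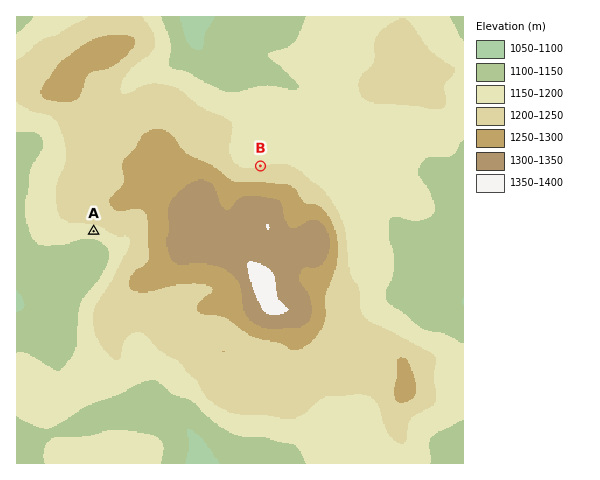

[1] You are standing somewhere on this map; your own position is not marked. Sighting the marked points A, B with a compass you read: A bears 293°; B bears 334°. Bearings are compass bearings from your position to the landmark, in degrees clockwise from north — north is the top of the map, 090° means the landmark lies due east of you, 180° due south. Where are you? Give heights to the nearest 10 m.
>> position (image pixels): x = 344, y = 338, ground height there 1220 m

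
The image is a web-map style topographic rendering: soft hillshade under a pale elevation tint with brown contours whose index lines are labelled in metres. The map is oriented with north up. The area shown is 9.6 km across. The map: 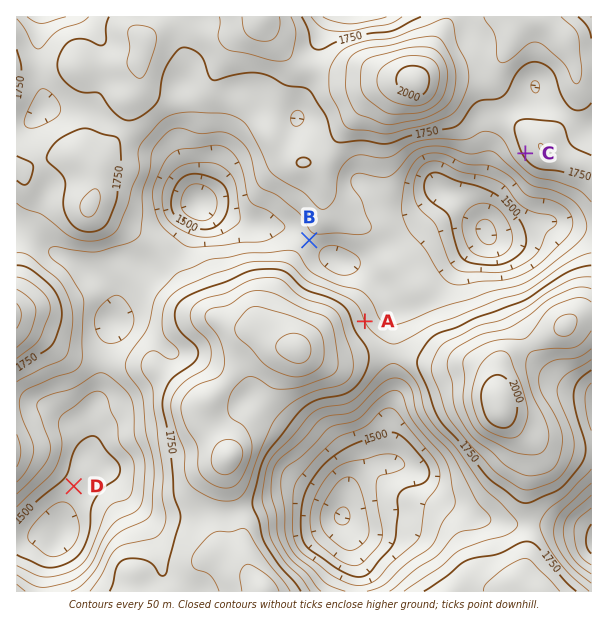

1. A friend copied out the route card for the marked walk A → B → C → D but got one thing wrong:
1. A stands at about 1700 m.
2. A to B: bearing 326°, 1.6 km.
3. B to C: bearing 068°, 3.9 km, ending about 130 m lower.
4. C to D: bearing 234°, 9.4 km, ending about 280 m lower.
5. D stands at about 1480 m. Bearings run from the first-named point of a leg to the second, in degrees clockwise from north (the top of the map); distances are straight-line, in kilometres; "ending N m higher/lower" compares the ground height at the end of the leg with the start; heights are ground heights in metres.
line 3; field sense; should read higher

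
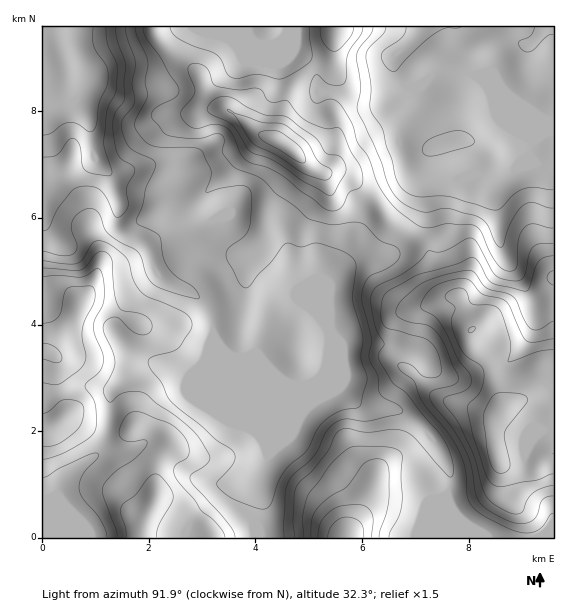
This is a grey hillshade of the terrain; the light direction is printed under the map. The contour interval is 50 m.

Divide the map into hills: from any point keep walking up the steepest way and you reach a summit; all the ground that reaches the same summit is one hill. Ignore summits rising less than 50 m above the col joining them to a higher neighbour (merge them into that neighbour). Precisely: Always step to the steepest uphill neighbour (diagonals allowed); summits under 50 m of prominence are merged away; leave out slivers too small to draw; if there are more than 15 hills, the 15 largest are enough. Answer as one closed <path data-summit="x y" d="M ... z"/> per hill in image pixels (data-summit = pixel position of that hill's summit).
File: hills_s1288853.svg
<path data-summit="503 407" d="M553 26l-134 1-5 10-21 19 0 8 5 15 7 7 6 2-1 12-11 29-1 12 9 31 8 7 8 2 0 26-6 18-15 19-11 10-10 4-24 3-12 6-16 16-3 6-1 37-16-19-12-8-4 0-26 21-10 31-12 7-6 1 9 8 36 16 20 3 9-4 15 0 13 5 16 16 8 4 34 3 18 12 24 29 9 21-3 27 3 9 1 30 103-1z"/><path data-summit="277 140" d="M296 26l-5 0-8 13-15 7-13-4-5-5-3-11-173 1 0 18 11 27 0 11-8 18 6 8 7 15 4 33 17 19 2 4 6 24-2 12 1 12 6 6 17 7 5 4 11 28 7 8 32 14 10 10 5 11 3 23 15 16 7 3 9 0 12-7 10-31 26-21 4 0 12 8 16 19 1-37 3-6 16-16 12-6 24-3 14-7 22-26 6-18 0-26-8-2-8-7-9-31 4-22 8-19 1-12-8-3-18 16-6 2-15 0-29-10-14 0-3-4-1-14-4-10-19-13 3-15z"/><path data-summit="48 352" d="M43 95l-1 405 3 1 13-8 5-12 14-14 25-16 8-35 0-21 4-8 7-6 16-6 16-9 12 0 23 11 17-16 5-10 3-12 0-16-4-14-13-14-25-10-14-12-11-28-5-4-17-7-6-6-1-12 2-12-6-24-2-4-17-19-4-33-9-19-5-6-20 2z"/><path data-summit="155 500" d="M213 337l-8 24-17 16-23-11-12 0-16 9-16 6-7 6-4 8 0 21-7 32-4 6-16 9-13 12-7 6-8 16-13 4 1 37 215-1-1-18 4-12-2-30 8-20 0-8-37-92z"/><path data-summit="347 537" d="M231 355l-2 1 1 4 37 89 0 8-8 20 2 30-4 12 2 19 191-1 0-29-3-9 3-27-9-21-24-29-18-12-34-3-8-4-16-16-13-5-15 0-9 4-20-3-36-16-9-9z"/><path data-summit="336 28" d="M419 26l-122 0-3 26 19 13 4 10 1 14 3 4 14 0 29 10 15 0 6-2 18-17-8-11-2-17 21-19z"/>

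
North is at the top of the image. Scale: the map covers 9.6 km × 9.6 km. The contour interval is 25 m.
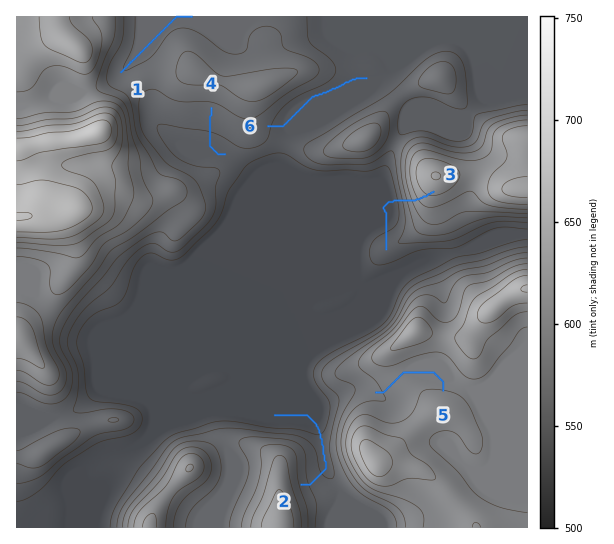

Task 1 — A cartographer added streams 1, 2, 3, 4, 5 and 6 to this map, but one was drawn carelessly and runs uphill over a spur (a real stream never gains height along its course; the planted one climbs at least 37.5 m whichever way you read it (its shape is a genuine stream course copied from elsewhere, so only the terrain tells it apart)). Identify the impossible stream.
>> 3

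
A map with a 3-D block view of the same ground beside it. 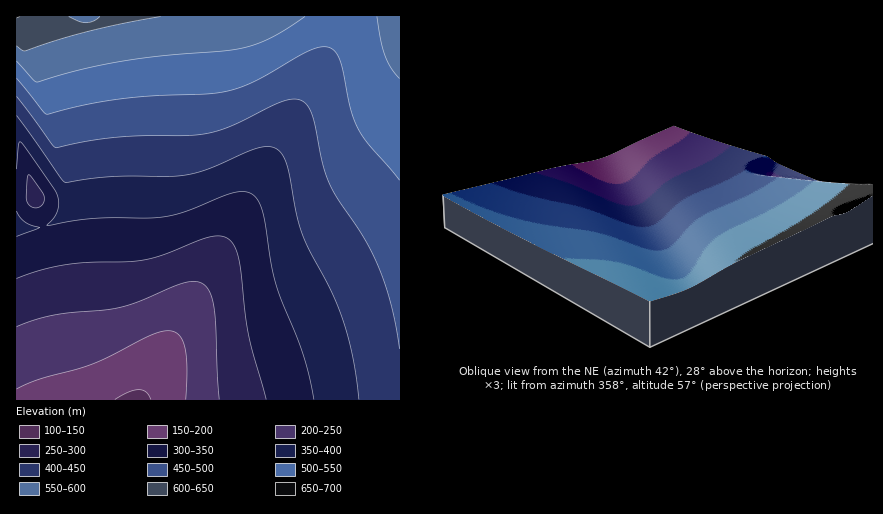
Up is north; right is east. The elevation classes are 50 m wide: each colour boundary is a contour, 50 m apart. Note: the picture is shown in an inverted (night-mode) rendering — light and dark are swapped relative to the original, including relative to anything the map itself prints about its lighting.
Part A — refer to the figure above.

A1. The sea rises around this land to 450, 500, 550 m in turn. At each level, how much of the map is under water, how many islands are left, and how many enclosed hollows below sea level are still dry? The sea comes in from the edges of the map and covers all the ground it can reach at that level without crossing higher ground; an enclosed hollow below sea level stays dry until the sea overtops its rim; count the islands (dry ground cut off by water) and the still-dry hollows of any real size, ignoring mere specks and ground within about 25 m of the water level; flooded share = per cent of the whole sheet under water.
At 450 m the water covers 65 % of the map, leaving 0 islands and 0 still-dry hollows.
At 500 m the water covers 79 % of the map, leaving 0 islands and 0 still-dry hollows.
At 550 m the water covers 91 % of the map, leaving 0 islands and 0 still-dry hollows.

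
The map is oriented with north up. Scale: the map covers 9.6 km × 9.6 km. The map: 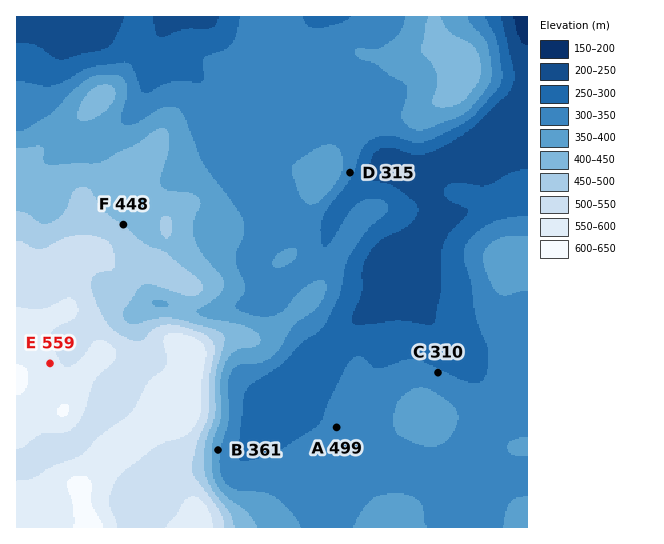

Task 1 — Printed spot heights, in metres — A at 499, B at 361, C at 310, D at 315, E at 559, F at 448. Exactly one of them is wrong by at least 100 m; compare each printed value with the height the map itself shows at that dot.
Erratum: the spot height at A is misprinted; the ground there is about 324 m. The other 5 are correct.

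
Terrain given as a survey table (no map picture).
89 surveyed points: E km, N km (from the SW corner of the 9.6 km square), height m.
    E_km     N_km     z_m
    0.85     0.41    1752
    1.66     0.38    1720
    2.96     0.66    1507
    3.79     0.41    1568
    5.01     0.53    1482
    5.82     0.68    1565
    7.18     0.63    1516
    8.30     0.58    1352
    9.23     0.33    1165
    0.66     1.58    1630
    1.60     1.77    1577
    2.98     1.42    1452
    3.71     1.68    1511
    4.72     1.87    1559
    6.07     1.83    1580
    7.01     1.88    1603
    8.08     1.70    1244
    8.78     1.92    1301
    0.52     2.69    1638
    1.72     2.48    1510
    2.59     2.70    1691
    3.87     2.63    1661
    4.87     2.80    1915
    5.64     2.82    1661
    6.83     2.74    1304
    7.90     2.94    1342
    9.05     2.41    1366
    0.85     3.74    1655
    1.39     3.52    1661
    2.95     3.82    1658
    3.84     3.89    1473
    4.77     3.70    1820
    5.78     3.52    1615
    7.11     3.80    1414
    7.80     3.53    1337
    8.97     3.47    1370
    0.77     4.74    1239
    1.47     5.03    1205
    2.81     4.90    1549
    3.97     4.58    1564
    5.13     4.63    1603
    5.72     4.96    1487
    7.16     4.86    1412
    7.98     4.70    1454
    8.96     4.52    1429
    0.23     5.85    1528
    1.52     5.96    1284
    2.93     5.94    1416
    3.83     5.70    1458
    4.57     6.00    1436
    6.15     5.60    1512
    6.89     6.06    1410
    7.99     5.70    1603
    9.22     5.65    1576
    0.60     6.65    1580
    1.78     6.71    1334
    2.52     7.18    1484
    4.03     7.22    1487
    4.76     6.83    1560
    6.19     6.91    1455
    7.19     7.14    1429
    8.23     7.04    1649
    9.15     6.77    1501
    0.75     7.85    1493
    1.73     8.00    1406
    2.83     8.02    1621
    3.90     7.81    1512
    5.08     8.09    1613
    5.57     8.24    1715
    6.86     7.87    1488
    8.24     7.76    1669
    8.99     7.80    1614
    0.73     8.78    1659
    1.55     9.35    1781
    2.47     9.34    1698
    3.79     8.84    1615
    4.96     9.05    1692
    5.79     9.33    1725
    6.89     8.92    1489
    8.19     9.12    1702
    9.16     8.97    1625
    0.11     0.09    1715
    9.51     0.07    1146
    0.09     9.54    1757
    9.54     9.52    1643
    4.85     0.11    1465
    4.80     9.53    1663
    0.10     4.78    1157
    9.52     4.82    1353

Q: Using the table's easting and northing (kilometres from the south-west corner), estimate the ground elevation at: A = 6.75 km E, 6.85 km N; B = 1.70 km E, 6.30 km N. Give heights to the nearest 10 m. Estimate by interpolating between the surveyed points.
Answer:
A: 1480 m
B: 1310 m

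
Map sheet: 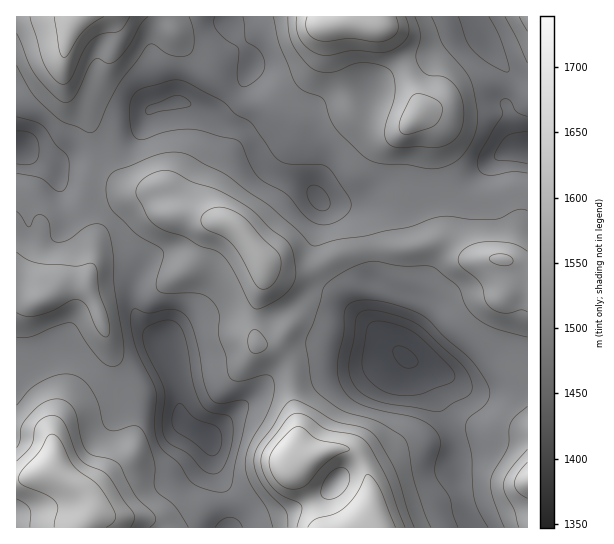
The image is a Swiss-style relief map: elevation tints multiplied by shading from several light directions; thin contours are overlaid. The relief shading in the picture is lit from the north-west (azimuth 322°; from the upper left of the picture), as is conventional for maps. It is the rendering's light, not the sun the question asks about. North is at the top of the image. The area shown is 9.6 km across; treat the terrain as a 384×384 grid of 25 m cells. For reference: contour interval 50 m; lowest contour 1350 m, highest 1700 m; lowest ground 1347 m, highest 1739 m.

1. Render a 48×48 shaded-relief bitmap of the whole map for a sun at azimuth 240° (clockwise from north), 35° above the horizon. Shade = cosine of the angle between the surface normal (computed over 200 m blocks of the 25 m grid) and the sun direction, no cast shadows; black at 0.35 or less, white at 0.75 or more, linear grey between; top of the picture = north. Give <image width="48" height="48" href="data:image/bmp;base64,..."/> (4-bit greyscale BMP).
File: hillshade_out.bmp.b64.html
<image width="48" height="48" href="data:image/bmp;base64,Qk32BAAAAAAAAHYAAAAoAAAAMAAAADAAAAABAAQAAAAAAIAEAAATCwAAEwsAABAAAAAAAAAAAAAAABEREQAiIiIAMzMzAERERABVVVUAZmZmAHd3dwCIiIgAmZmZAKqqqgC7u7sAzMzMAN3d3QDu7u4A////ALu6mYh2RFZWZniru97ah4iHQAFFVovd3bu6qZhkM0RWd3iavN7Kd4mXMANVV5zd3MzLqpdCIkVmZnibzv7Jd5qWIBRVZ6zd7cy7qXUxJFZ2VWis7/2nZ5umECRVaLze7ruqhkMiRWdlRGnO//uWV6ylESRVaLzN3aqYYxI0Z2ZTM2vf/9qHZ6yTEkVVebu7u6qnMBNXhkMiI3zv/rmHeJpiE1Zleruqqru3ICVohSASNZzu3Kl3ZnYxJGdlesuqqsy2ETZ4dRAUV73ty7l1REMRNXZUerupqsuVIkZ4hiAmms3su7pjIiIiRVU0irqZqrqFM1Z4hzE4vd3cu7lSEjMzMzM2iZmZmamGRFeIh0FJ3tu7u7lSNEMhIjRXiImqmZmHVWeIh0FK39uqq7lUVTISNFZ4iKu7mZiHd3iIhiBL7sqqqrlmZSE0VneIis3LmYiIiIiYdAF77rqqmql2ZCJFZniJvv7KmYiIiJmoYQOc7bq7qZh3ZTNFZ4m9//ypmZiIiaunMBas7bu7qIdndTNFeJvf/9uZmZmJmbykEEit/bu6l3ZndkM1ib7//KmZmamZmsxyE3nO7Kq6h3d3dkI3rO//ypmqqqqZm9tRJ5rO26qqh3d3dkNqzu7sqavLurqYmskyWrq8yqq7qIiHdlac3dy6qrzLmbqYiaY0erqrqqq8uYd3d3mru6qqmsy6mKmHiYVFiqqqmarNyXZniImJmqqZq8y6mId3eHVGiaqqmZveyWVXiIiJqpmavNy6mGZmZ3VGiaqqmZvduFRHiIiZqqmrzMuph0Vmd3ZXiZqqqazslkM2iIiJqqmau6mHVFZ3eIdniau7u83adDJGeIiJmZmZmYdlRHiHiYd4mszMzMynQiNFZ3eIiIiId3ZmZoiHiIiJrNy6u6l0IjRDRoiIiIiId3d4iIh3eJiavMuZmYZCI0QyWKmZmYiIiIiIiIhmeZmru7mId2QiNEQ0i8uqmYiIiIiIiHZVipmruqmHZlMzRFVXrMuqmZiJiIeIiFVGq6mZmZhlVVRURXd5vMupmZmZiHZndkV5u6mYiIdVVWZUWJmavMqZmZmZh2RWVGiru6mIh3dmZ3ZVeaqqq7qqqqqql1RWVKzMu6mHZnd3d2ZmiqqZqqqru7u6l1RWZs3ty6mHVXd3ZlZ4q6qZqqqrzLqphlVWic3dupiGRXd2ZmiZu6qZqrqazLmYdUVXmszMuph2NHh3d5qqu6mZmqmJvLmHZDRnmrvNuYd2RYiImsuqqpmZmqh5vLl3YzRXmrzdt3d2V5mazcqZmZmZqpd5vLhmUzVoms3tpmeHeJms3Kh4mZmrupiKzKdmQ0Z3mu/tlViHeJmruodnmqvMupiby5ZmVFZnm/7clViYeJmqmHZnm7zdypmsuoZmVFVove7clVioZ4qph2ZorM3+yqrMuXZlVEV73e3MlmioZoqoZlZ5vN/+yqvLp2VFVFes3tzLqHiYZoqWVVaau9/+uqq6hjI1VWi97szLqYmXZol1VVebu9/9qaqZdBE1VXnO7g=="/>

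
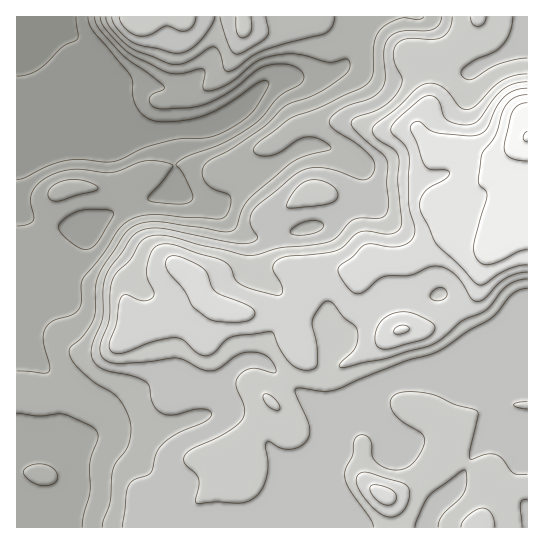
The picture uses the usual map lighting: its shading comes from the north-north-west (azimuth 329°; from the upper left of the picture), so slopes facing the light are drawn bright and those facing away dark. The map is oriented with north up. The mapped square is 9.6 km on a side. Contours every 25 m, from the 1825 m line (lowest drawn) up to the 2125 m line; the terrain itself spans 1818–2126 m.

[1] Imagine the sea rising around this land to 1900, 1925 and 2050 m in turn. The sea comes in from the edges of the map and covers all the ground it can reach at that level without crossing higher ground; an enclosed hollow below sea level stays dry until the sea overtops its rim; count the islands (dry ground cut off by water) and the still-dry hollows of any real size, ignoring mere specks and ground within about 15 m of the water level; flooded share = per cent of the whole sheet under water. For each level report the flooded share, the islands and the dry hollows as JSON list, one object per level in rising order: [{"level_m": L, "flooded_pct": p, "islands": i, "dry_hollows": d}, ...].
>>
[{"level_m": 1900, "flooded_pct": 22, "islands": 0, "dry_hollows": 0}, {"level_m": 1925, "flooded_pct": 31, "islands": 0, "dry_hollows": 0}, {"level_m": 2050, "flooded_pct": 94, "islands": 0, "dry_hollows": 0}]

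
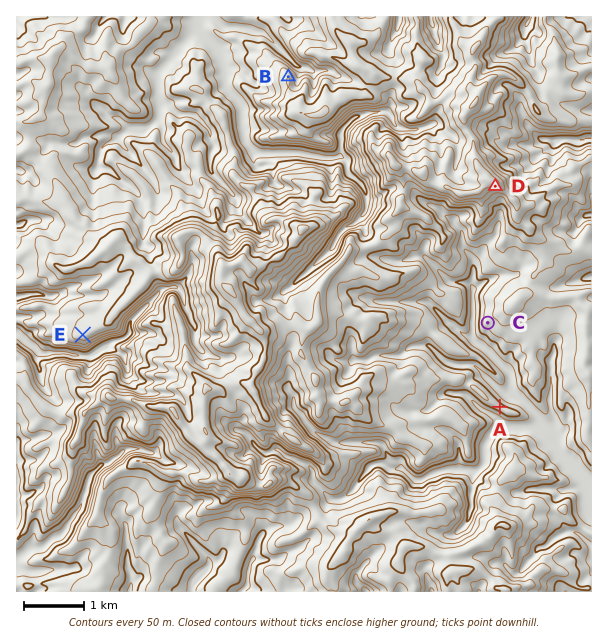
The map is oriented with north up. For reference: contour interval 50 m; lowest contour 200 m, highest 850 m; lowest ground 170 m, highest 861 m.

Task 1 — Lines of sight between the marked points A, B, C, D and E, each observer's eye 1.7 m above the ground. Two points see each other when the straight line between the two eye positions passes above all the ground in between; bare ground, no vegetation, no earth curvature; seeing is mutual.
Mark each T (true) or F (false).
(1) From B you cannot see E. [T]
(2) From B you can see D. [F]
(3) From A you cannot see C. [F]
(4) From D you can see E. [F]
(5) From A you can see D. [T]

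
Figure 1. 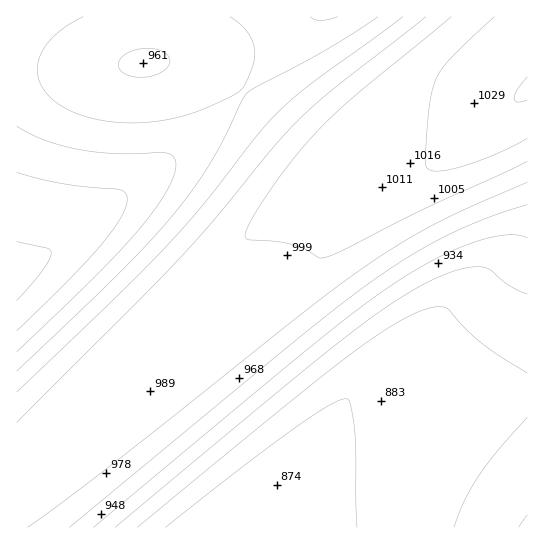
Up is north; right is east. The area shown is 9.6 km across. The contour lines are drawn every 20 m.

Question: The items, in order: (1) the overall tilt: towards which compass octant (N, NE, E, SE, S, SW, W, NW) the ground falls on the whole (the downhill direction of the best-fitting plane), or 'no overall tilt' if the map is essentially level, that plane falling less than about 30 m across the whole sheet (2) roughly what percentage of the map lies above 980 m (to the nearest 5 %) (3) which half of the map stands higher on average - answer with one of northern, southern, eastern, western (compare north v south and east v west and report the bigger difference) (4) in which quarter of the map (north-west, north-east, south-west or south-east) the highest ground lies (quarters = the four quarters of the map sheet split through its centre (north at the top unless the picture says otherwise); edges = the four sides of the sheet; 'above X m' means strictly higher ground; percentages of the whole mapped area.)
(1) On the whole the ground falls towards the south.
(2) About 35 % of the map lies above 980 m.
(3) The northern half stands higher on average than the southern half.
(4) Look to the north-east quarter for the highest ground.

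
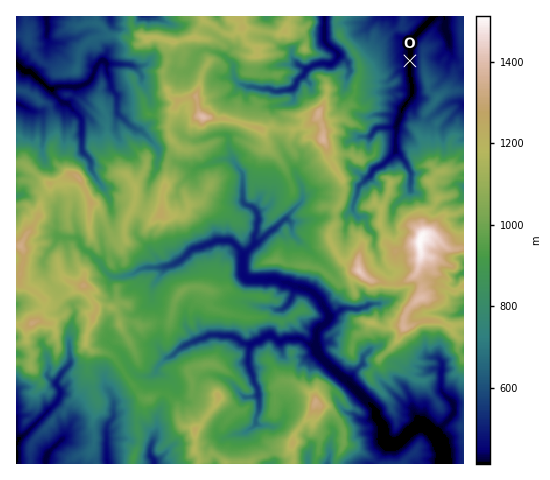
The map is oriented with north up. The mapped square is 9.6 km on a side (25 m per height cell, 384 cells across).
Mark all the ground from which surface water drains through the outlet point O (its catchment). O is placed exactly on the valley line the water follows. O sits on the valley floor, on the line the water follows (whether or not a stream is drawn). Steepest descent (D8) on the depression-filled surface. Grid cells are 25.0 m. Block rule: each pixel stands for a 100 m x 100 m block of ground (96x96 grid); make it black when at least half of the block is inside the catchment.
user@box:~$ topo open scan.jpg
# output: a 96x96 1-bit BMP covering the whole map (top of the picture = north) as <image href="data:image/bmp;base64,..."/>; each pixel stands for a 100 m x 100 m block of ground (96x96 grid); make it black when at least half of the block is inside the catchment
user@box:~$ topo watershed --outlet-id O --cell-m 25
<image width="96" height="96" href="data:image/bmp;base64,Qk2+BAAAAAAAAD4AAAAoAAAAYAAAAGAAAAABAAEAAAAAAIAEAAATCwAAEwsAAAIAAAAAAAAA////AAAAAAAAAAAAAAAAAAAAAAAAAAAAAAAAAAAAAAAAAAAAAAAAAAAAAAAAAAAAAAAAAAAAAAAAAAAAAAAAAAAAAAAAAAAAAAAAAAAAAAAAAAAAAAAAAAAAAAAAAAAAAAAAAAAAAAAAAAAAAAAAAAAAAAAAAAAAAAAAAAAAAAAAAAAAAAAAAAAAAAAAAAAAAAAAAAAAAAAAAAAAAAAAAAAAAAAAAAAAAAAAAAAAAAAAAAAAAAAAAAAAAAAAAAAAAAAAAAAAAAAAAAAAAAAAAAAAAAAAAAAAAAAAAAAAAAAAAAAAAAAAAAAAAAAAAAAAAAAAAAAAAAAAAAAAAAAAAAAAAAAAAAAAAAAAAAAAAAAAAAAAAAAAAAAAAAAAAAAAAAAAAAAAAAAAAAAAAAAAAAAAAAAAAAAAAAAAAAAAAAAAAAAAAAAAAAAAAAAAAAAAAAAAAAAAAAAAAAAAAAAAAAAAAAAAAAAAAAAAAAAAAAAAAAAAAAAAAAAAAAAAAAAAAAAAAAAAAAAAAAAAAAAAAAAAAAAAAAAAAAAAAAAAAAAAAAAAAAAAAAAAAAAAAAAAAAAAAAAAAAAAAAAAAAAAAAAAAAAAAAAAAAAAAAAAAAAAAAAAAAAAAAAAAAAAAAAAAAAAAAAP8AAAAAAAAAAAAAA/+AAAAAAAAAAAAAA//AAAAAAAAAAAAAB//AAAAAAAAAAAAAP//gAAAAAAAAAAAAf//gAAAAAAAAAAAA///gAAAAAAAAAAAA///gAAAAAAAAAAAA///gAAAAAAAAAAAB///gAAAAAAAAAAAB///gAAAAAAAAAAAA///gAAAAAAAAAAAA///gAAAAAAAAAAAA///gAAAAAAAAAAAA///wAAAAAAAAAAAAf//4AAAAAAAAAAAAf//8AAAAAAAAAAAAP//8AAAAAAAAAAAAP//8AAAAAAAAAAAAP//4AAAAAAAAAAAAP//4AAAAAAAAAAAAP//4AAAAAAAAAAAAP//8AAAAAAAAAAAAf//8AAAAAAAAAAAA///4AAAAAAAAAAAA///4AAAAAAAAAAAB///4AAAAAAAAAAAB///wAAAAAAAAAAAB///wAAAAAAAAAAAD///gAAAAAAAAAAAD///gAAAAAAAAAAAD///AAAAAAAAAAAAD///AAAAAAAAAAAAD///gAAAAAAAAAAAB///gAAAAAAAAAAAAP//wAAAAAAAAAAAAP//wAAAAAAAAAAAAH//4AAAAAAAAAAAAD//8AAAAAAAAAAAAD//8AAAAAAAAAAAAB//4AAAAAAAAAAAAB//wAAAAAAAAAAAAB//wAAAAAAAAAAAAB//wAAAAAAAAAAAAA//wAAAAAAAAAAAAA//wAAAAAAAAAAAAAH/gAAAAAAAAAAAAAD/gAAAAAAAAAAAAAAAAAAAAAAAAAAAAAAAAAAAAAAAAAAAAAAAAAAAAAAAAAAAAAAAAAAAAAAAAAAAAAAAAAAAAAAAAAAAAAAAAAAAAAAAAAAAAAAAAAAAAAAAAAAAAAAAAAAAAAAAAAAAAAAAAA="/>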